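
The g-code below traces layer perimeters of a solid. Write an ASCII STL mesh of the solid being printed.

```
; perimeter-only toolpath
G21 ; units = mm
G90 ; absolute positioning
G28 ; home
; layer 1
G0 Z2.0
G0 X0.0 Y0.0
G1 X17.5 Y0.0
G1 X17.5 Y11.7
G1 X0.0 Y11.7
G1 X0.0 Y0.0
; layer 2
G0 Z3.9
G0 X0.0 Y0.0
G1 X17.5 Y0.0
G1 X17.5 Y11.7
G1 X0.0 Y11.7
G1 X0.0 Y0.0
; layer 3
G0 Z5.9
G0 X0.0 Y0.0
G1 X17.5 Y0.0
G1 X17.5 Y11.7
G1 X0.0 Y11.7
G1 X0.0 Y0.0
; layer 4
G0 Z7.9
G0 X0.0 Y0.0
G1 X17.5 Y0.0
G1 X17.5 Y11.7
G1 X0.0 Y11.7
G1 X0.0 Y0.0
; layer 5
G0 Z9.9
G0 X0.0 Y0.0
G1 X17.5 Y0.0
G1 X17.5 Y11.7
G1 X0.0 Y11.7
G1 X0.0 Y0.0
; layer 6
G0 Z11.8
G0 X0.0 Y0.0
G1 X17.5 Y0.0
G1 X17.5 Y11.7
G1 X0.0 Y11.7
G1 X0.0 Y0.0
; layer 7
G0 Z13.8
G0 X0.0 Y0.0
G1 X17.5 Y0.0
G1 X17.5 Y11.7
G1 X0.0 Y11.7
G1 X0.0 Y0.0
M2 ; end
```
solid part
  facet normal 0.0000 0.0000 -1.0000
    outer loop
      vertex 17.5 11.7 0.0
      vertex 17.5 0.0 0.0
      vertex 0.0 0.0 0.0
    endloop
  endfacet
  facet normal 0.0000 0.0000 -1.0000
    outer loop
      vertex 0.0 11.7 0.0
      vertex 17.5 11.7 0.0
      vertex 0.0 0.0 0.0
    endloop
  endfacet
  facet normal 0.0000 0.0000 1.0000
    outer loop
      vertex 0.0 0.0 13.8
      vertex 17.5 0.0 13.8
      vertex 17.5 11.7 13.8
    endloop
  endfacet
  facet normal 0.0000 0.0000 1.0000
    outer loop
      vertex 0.0 0.0 13.8
      vertex 17.5 11.7 13.8
      vertex 0.0 11.7 13.8
    endloop
  endfacet
  facet normal 0.0000 -1.0000 0.0000
    outer loop
      vertex 0.0 0.0 0.0
      vertex 17.5 0.0 0.0
      vertex 17.5 0.0 13.8
    endloop
  endfacet
  facet normal 0.0000 -1.0000 0.0000
    outer loop
      vertex 0.0 0.0 0.0
      vertex 17.5 0.0 13.8
      vertex 0.0 0.0 13.8
    endloop
  endfacet
  facet normal 0.0000 1.0000 0.0000
    outer loop
      vertex 17.5 11.7 13.8
      vertex 17.5 11.7 0.0
      vertex 0.0 11.7 0.0
    endloop
  endfacet
  facet normal 0.0000 1.0000 0.0000
    outer loop
      vertex 0.0 11.7 13.8
      vertex 17.5 11.7 13.8
      vertex 0.0 11.7 0.0
    endloop
  endfacet
  facet normal -1.0000 0.0000 0.0000
    outer loop
      vertex 0.0 11.7 13.8
      vertex 0.0 11.7 0.0
      vertex 0.0 0.0 0.0
    endloop
  endfacet
  facet normal -1.0000 0.0000 0.0000
    outer loop
      vertex 0.0 0.0 13.8
      vertex 0.0 11.7 13.8
      vertex 0.0 0.0 0.0
    endloop
  endfacet
  facet normal 1.0000 0.0000 0.0000
    outer loop
      vertex 17.5 0.0 0.0
      vertex 17.5 11.7 0.0
      vertex 17.5 11.7 13.8
    endloop
  endfacet
  facet normal 1.0000 0.0000 0.0000
    outer loop
      vertex 17.5 0.0 0.0
      vertex 17.5 11.7 13.8
      vertex 17.5 0.0 13.8
    endloop
  endfacet
endsolid part

The G0 Z moves step by Δz≈2.0 mm. Every layer's G1 loop is the same polygon, so the solid is a straight extrusion of it from z=0 to z≈13.8. Closing with flat bottom and top caps and triangulating gives 12 facets — a rectangular box, roughly 17.5 × 11.7 mm footprint and 13.8 mm tall.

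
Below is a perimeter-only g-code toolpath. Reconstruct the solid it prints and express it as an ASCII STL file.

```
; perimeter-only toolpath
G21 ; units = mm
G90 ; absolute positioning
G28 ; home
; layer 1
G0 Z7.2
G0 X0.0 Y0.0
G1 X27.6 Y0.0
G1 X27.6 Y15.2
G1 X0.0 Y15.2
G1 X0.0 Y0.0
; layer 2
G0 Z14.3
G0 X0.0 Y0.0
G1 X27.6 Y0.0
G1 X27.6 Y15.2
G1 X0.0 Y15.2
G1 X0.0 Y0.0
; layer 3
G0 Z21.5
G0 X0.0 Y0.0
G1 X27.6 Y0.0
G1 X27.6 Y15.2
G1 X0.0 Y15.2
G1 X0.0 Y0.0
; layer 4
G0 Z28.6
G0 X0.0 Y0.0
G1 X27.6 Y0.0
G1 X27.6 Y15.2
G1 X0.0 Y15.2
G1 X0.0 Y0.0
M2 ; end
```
solid part
  facet normal 0.0000 0.0000 -1.0000
    outer loop
      vertex 27.6 15.2 0.0
      vertex 27.6 0.0 0.0
      vertex 0.0 0.0 0.0
    endloop
  endfacet
  facet normal 0.0000 0.0000 -1.0000
    outer loop
      vertex 0.0 15.2 0.0
      vertex 27.6 15.2 0.0
      vertex 0.0 0.0 0.0
    endloop
  endfacet
  facet normal 0.0000 0.0000 1.0000
    outer loop
      vertex 0.0 0.0 28.6
      vertex 27.6 0.0 28.6
      vertex 27.6 15.2 28.6
    endloop
  endfacet
  facet normal 0.0000 0.0000 1.0000
    outer loop
      vertex 0.0 0.0 28.6
      vertex 27.6 15.2 28.6
      vertex 0.0 15.2 28.6
    endloop
  endfacet
  facet normal 0.0000 -1.0000 0.0000
    outer loop
      vertex 0.0 0.0 0.0
      vertex 27.6 0.0 0.0
      vertex 27.6 0.0 28.6
    endloop
  endfacet
  facet normal 0.0000 -1.0000 0.0000
    outer loop
      vertex 0.0 0.0 0.0
      vertex 27.6 0.0 28.6
      vertex 0.0 0.0 28.6
    endloop
  endfacet
  facet normal 0.0000 1.0000 0.0000
    outer loop
      vertex 27.6 15.2 28.6
      vertex 27.6 15.2 0.0
      vertex 0.0 15.2 0.0
    endloop
  endfacet
  facet normal 0.0000 1.0000 0.0000
    outer loop
      vertex 0.0 15.2 28.6
      vertex 27.6 15.2 28.6
      vertex 0.0 15.2 0.0
    endloop
  endfacet
  facet normal -1.0000 0.0000 0.0000
    outer loop
      vertex 0.0 15.2 28.6
      vertex 0.0 15.2 0.0
      vertex 0.0 0.0 0.0
    endloop
  endfacet
  facet normal -1.0000 0.0000 0.0000
    outer loop
      vertex 0.0 0.0 28.6
      vertex 0.0 15.2 28.6
      vertex 0.0 0.0 0.0
    endloop
  endfacet
  facet normal 1.0000 0.0000 0.0000
    outer loop
      vertex 27.6 0.0 0.0
      vertex 27.6 15.2 0.0
      vertex 27.6 15.2 28.6
    endloop
  endfacet
  facet normal 1.0000 0.0000 0.0000
    outer loop
      vertex 27.6 0.0 0.0
      vertex 27.6 15.2 28.6
      vertex 27.6 0.0 28.6
    endloop
  endfacet
endsolid part

The G0 Z moves step by Δz≈7.2 mm. Every layer's G1 loop is the same polygon, so the solid is a straight extrusion of it from z=0 to z≈28.6. Closing with flat bottom and top caps and triangulating gives 12 facets — a rectangular box, roughly 27.6 × 15.2 mm footprint and 28.6 mm tall.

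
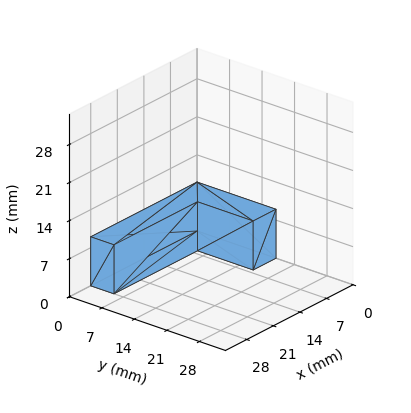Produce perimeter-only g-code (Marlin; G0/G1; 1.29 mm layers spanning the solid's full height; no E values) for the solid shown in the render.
Reading the render: the shape is an L-shaped prism: outer 28 × 17 mm, arm thicknesses ≈ 5 mm (horizontal) and 6 mm (vertical), extruded 9 mm in z (dimensions read to the nearest mm from the axis ticks). For the g-code, the solid's height is divided into equal slices at the stated Δz and each level perimeter traced with G1 moves after a G0 lift.

; perimeter-only toolpath
G21 ; units = mm
G90 ; absolute positioning
G28 ; home
; layer 1
G0 Z1.29
G0 X0.00 Y0.00
G1 X28.00 Y0.00
G1 X28.00 Y5.00
G1 X6.00 Y5.00
G1 X6.00 Y17.00
G1 X0.00 Y17.00
G1 X0.00 Y0.00
; layer 2
G0 Z2.57
G0 X0.00 Y0.00
G1 X28.00 Y0.00
G1 X28.00 Y5.00
G1 X6.00 Y5.00
G1 X6.00 Y17.00
G1 X0.00 Y17.00
G1 X0.00 Y0.00
; layer 3
G0 Z3.86
G0 X0.00 Y0.00
G1 X28.00 Y0.00
G1 X28.00 Y5.00
G1 X6.00 Y5.00
G1 X6.00 Y17.00
G1 X0.00 Y17.00
G1 X0.00 Y0.00
; layer 4
G0 Z5.14
G0 X0.00 Y0.00
G1 X28.00 Y0.00
G1 X28.00 Y5.00
G1 X6.00 Y5.00
G1 X6.00 Y17.00
G1 X0.00 Y17.00
G1 X0.00 Y0.00
; layer 5
G0 Z6.43
G0 X0.00 Y0.00
G1 X28.00 Y0.00
G1 X28.00 Y5.00
G1 X6.00 Y5.00
G1 X6.00 Y17.00
G1 X0.00 Y17.00
G1 X0.00 Y0.00
; layer 6
G0 Z7.71
G0 X0.00 Y0.00
G1 X28.00 Y0.00
G1 X28.00 Y5.00
G1 X6.00 Y5.00
G1 X6.00 Y17.00
G1 X0.00 Y17.00
G1 X0.00 Y0.00
; layer 7
G0 Z9.00
G0 X0.00 Y0.00
G1 X28.00 Y0.00
G1 X28.00 Y5.00
G1 X6.00 Y5.00
G1 X6.00 Y17.00
G1 X0.00 Y17.00
G1 X0.00 Y0.00
M2 ; end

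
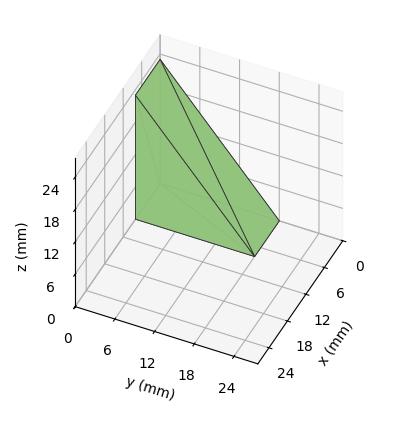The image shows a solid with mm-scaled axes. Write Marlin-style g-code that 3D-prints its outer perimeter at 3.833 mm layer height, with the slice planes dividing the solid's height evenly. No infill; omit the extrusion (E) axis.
Reading the render: the shape is a wedge (ramp): 8 × 18 mm base, rising to 23 mm along the y=0 edge and sloping linearly to z=0 at y=18 (dimensions read to the nearest mm from the axis ticks). For the g-code, the solid's height is divided into equal slices at the stated Δz and each level perimeter traced with G1 moves after a G0 lift.

; perimeter-only toolpath
G21 ; units = mm
G90 ; absolute positioning
G28 ; home
; layer 1
G0 Z3.833
G0 X0.000 Y0.000
G1 X8.000 Y0.000
G1 X8.000 Y15.000
G1 X0.000 Y15.000
G1 X0.000 Y0.000
; layer 2
G0 Z7.667
G0 X0.000 Y0.000
G1 X8.000 Y0.000
G1 X8.000 Y12.000
G1 X0.000 Y12.000
G1 X0.000 Y0.000
; layer 3
G0 Z11.500
G0 X0.000 Y0.000
G1 X8.000 Y0.000
G1 X8.000 Y9.000
G1 X0.000 Y9.000
G1 X0.000 Y0.000
; layer 4
G0 Z15.333
G0 X0.000 Y0.000
G1 X8.000 Y0.000
G1 X8.000 Y6.000
G1 X0.000 Y6.000
G1 X0.000 Y0.000
; layer 5
G0 Z19.167
G0 X0.000 Y0.000
G1 X8.000 Y0.000
G1 X8.000 Y3.000
G1 X0.000 Y3.000
G1 X0.000 Y0.000
M2 ; end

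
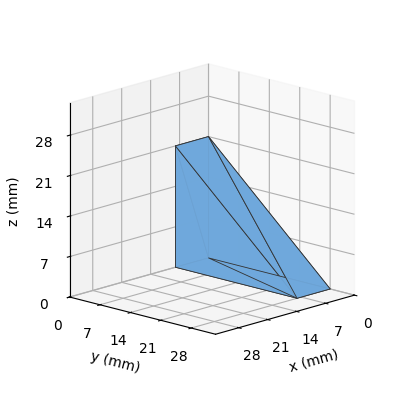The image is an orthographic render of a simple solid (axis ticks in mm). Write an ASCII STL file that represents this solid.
Reading the render: the shape is a wedge (ramp): 8 × 28 mm base, rising to 21 mm along the y=0 edge and sloping linearly to z=0 at y=28 (dimensions read to the nearest mm from the axis ticks). For the STL, each face is triangulated and given an outward normal.

solid part
  facet normal 0.0000 0.0000 -1.0000
    outer loop
      vertex 8.000 28.000 0.000
      vertex 8.000 0.000 0.000
      vertex 0.000 0.000 0.000
    endloop
  endfacet
  facet normal 0.0000 0.0000 -1.0000
    outer loop
      vertex 0.000 28.000 0.000
      vertex 8.000 28.000 0.000
      vertex 0.000 0.000 0.000
    endloop
  endfacet
  facet normal 0.0000 -1.0000 0.0000
    outer loop
      vertex 0.000 0.000 0.000
      vertex 8.000 0.000 0.000
      vertex 8.000 0.000 21.000
    endloop
  endfacet
  facet normal 0.0000 -1.0000 0.0000
    outer loop
      vertex 0.000 0.000 0.000
      vertex 8.000 0.000 21.000
      vertex 0.000 0.000 21.000
    endloop
  endfacet
  facet normal 0.0000 0.6000 0.8000
    outer loop
      vertex 0.000 0.000 21.000
      vertex 8.000 0.000 21.000
      vertex 8.000 28.000 0.000
    endloop
  endfacet
  facet normal 0.0000 0.6000 0.8000
    outer loop
      vertex 0.000 0.000 21.000
      vertex 8.000 28.000 0.000
      vertex 0.000 28.000 0.000
    endloop
  endfacet
  facet normal -1.0000 0.0000 0.0000
    outer loop
      vertex 0.000 0.000 21.000
      vertex 0.000 28.000 0.000
      vertex 0.000 0.000 0.000
    endloop
  endfacet
  facet normal 1.0000 0.0000 0.0000
    outer loop
      vertex 8.000 0.000 0.000
      vertex 8.000 28.000 0.000
      vertex 8.000 0.000 21.000
    endloop
  endfacet
endsolid part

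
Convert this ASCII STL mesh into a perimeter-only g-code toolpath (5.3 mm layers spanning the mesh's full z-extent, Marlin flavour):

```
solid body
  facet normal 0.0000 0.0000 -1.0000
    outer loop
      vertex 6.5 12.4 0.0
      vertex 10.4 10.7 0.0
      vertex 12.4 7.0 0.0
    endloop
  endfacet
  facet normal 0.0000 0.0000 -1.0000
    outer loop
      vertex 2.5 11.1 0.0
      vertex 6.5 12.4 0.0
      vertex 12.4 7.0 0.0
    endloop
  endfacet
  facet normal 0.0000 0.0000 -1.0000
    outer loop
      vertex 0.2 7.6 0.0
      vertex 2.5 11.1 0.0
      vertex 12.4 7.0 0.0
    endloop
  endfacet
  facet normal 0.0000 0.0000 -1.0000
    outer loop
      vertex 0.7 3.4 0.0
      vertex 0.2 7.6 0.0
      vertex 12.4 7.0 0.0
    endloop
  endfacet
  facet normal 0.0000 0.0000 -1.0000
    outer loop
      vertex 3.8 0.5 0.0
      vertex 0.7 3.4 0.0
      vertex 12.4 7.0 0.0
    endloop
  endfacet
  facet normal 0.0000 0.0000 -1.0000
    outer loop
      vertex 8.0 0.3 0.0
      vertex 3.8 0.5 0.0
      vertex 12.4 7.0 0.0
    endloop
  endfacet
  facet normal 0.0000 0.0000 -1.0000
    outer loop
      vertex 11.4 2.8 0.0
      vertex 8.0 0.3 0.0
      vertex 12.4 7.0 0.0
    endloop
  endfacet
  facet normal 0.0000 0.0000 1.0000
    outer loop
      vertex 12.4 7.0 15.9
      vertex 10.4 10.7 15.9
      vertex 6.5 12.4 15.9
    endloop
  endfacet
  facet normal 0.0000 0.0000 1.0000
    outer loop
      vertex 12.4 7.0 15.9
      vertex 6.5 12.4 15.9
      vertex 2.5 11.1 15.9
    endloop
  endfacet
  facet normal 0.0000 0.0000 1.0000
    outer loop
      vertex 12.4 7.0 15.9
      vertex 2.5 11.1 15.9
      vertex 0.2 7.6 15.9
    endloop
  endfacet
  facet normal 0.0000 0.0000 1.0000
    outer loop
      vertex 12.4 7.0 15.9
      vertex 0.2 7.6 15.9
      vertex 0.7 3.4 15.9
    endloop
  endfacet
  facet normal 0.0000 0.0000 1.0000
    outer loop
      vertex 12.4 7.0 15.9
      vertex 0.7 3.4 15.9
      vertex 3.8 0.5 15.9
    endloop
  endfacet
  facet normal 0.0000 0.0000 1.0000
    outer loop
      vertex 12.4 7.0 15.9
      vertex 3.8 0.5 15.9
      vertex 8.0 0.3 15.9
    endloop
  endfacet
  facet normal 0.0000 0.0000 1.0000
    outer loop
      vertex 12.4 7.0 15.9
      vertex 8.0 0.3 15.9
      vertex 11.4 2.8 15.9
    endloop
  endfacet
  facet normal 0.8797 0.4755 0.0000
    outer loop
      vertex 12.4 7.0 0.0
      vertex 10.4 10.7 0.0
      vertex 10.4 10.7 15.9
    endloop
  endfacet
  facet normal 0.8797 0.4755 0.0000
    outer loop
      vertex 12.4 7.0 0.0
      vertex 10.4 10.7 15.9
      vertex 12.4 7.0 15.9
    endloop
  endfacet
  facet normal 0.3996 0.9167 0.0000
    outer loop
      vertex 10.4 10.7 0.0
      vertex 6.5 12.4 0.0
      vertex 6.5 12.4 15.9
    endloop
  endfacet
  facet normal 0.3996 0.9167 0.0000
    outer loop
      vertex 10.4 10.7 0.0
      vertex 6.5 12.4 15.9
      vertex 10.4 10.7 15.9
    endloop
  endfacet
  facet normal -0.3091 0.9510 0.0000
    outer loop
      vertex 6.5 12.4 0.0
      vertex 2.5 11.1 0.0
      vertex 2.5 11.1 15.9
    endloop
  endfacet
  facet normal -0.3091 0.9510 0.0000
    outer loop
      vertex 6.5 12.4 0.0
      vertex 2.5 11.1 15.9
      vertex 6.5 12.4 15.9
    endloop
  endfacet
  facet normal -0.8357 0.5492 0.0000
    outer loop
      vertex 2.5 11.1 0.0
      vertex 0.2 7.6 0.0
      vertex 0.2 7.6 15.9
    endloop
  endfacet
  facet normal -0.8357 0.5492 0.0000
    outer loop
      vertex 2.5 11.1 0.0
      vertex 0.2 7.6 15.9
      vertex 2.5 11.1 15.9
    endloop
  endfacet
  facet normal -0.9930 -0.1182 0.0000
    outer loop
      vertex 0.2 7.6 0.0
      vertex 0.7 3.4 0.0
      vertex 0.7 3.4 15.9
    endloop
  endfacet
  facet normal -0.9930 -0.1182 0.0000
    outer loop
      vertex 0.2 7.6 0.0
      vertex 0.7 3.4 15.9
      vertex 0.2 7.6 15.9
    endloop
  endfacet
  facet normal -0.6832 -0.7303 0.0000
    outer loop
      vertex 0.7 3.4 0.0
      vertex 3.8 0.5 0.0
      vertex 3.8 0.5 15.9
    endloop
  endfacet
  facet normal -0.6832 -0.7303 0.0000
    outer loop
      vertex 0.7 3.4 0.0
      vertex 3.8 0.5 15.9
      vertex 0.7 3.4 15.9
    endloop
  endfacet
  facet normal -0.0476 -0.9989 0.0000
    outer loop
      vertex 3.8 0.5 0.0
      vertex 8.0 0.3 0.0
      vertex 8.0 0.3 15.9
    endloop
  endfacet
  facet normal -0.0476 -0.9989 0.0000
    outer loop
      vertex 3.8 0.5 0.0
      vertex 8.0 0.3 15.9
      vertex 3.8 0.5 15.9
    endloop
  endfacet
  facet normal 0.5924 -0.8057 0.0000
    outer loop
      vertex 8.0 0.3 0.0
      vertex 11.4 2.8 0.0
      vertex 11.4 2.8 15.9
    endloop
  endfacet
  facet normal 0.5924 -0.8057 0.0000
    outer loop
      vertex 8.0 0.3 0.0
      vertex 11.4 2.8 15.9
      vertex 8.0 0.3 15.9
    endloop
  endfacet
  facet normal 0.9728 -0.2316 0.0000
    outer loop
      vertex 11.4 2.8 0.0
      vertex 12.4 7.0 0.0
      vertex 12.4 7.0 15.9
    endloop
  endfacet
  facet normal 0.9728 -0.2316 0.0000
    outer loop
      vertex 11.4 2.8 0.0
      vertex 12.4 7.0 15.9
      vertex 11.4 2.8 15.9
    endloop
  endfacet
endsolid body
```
; perimeter-only toolpath
G21 ; units = mm
G90 ; absolute positioning
G28 ; home
; layer 1
G0 Z5.3
G0 X12.4 Y7.0
G1 X10.4 Y10.7
G1 X6.5 Y12.4
G1 X2.5 Y11.1
G1 X0.2 Y7.6
G1 X0.7 Y3.4
G1 X3.8 Y0.5
G1 X8.0 Y0.3
G1 X11.4 Y2.8
G1 X12.4 Y7.0
; layer 2
G0 Z10.6
G0 X12.4 Y7.0
G1 X10.4 Y10.7
G1 X6.5 Y12.4
G1 X2.5 Y11.1
G1 X0.2 Y7.6
G1 X0.7 Y3.4
G1 X3.8 Y0.5
G1 X8.0 Y0.3
G1 X11.4 Y2.8
G1 X12.4 Y7.0
; layer 3
G0 Z15.9
G0 X12.4 Y7.0
G1 X10.4 Y10.7
G1 X6.5 Y12.4
G1 X2.5 Y11.1
G1 X0.2 Y7.6
G1 X0.7 Y3.4
G1 X3.8 Y0.5
G1 X8.0 Y0.3
G1 X11.4 Y2.8
G1 X12.4 Y7.0
M2 ; end

The solid is a regular 9-sided prism (a cylinder approximated with 9 flat sides), circumscribed radius ≈ 6.2 mm, height ≈ 15.9 mm. Slicing at Δz = 5.3 mm — 3 equal slices spanning the solid's height, so layer i sits at z = i·h/3 — gives 3 non-empty perimeters. Each is a 9-segment closed polygon; G0 lifts to the layer z and rapids to the start vertex, then G1 traces the edges.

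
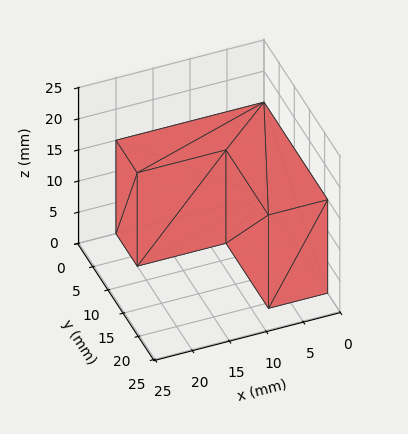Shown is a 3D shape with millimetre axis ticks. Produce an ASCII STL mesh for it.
Reading the render: the shape is an L-shaped prism: outer 20 × 21 mm, arm thicknesses ≈ 7 mm (horizontal) and 8 mm (vertical), extruded 15 mm in z (dimensions read to the nearest mm from the axis ticks). For the STL, each face is triangulated and given an outward normal.

solid part
  facet normal 0.0000 0.0000 -1.0000
    outer loop
      vertex 20.00 7.00 0.00
      vertex 20.00 0.00 0.00
      vertex 0.00 0.00 0.00
    endloop
  endfacet
  facet normal 0.0000 0.0000 -1.0000
    outer loop
      vertex 8.00 7.00 0.00
      vertex 20.00 7.00 0.00
      vertex 0.00 0.00 0.00
    endloop
  endfacet
  facet normal 0.0000 0.0000 -1.0000
    outer loop
      vertex 8.00 21.00 0.00
      vertex 8.00 7.00 0.00
      vertex 0.00 0.00 0.00
    endloop
  endfacet
  facet normal 0.0000 0.0000 -1.0000
    outer loop
      vertex 0.00 21.00 0.00
      vertex 8.00 21.00 0.00
      vertex 0.00 0.00 0.00
    endloop
  endfacet
  facet normal 0.0000 0.0000 1.0000
    outer loop
      vertex 0.00 0.00 15.00
      vertex 20.00 0.00 15.00
      vertex 20.00 7.00 15.00
    endloop
  endfacet
  facet normal 0.0000 0.0000 1.0000
    outer loop
      vertex 0.00 0.00 15.00
      vertex 20.00 7.00 15.00
      vertex 8.00 7.00 15.00
    endloop
  endfacet
  facet normal 0.0000 0.0000 1.0000
    outer loop
      vertex 0.00 0.00 15.00
      vertex 8.00 7.00 15.00
      vertex 8.00 21.00 15.00
    endloop
  endfacet
  facet normal 0.0000 0.0000 1.0000
    outer loop
      vertex 0.00 0.00 15.00
      vertex 8.00 21.00 15.00
      vertex 0.00 21.00 15.00
    endloop
  endfacet
  facet normal 0.0000 -1.0000 0.0000
    outer loop
      vertex 0.00 0.00 0.00
      vertex 20.00 0.00 0.00
      vertex 20.00 0.00 15.00
    endloop
  endfacet
  facet normal 0.0000 -1.0000 0.0000
    outer loop
      vertex 0.00 0.00 0.00
      vertex 20.00 0.00 15.00
      vertex 0.00 0.00 15.00
    endloop
  endfacet
  facet normal 1.0000 0.0000 0.0000
    outer loop
      vertex 20.00 0.00 0.00
      vertex 20.00 7.00 0.00
      vertex 20.00 7.00 15.00
    endloop
  endfacet
  facet normal 1.0000 0.0000 0.0000
    outer loop
      vertex 20.00 0.00 0.00
      vertex 20.00 7.00 15.00
      vertex 20.00 0.00 15.00
    endloop
  endfacet
  facet normal 0.0000 1.0000 0.0000
    outer loop
      vertex 20.00 7.00 0.00
      vertex 8.00 7.00 0.00
      vertex 8.00 7.00 15.00
    endloop
  endfacet
  facet normal 0.0000 1.0000 0.0000
    outer loop
      vertex 20.00 7.00 0.00
      vertex 8.00 7.00 15.00
      vertex 20.00 7.00 15.00
    endloop
  endfacet
  facet normal 1.0000 0.0000 0.0000
    outer loop
      vertex 8.00 7.00 0.00
      vertex 8.00 21.00 0.00
      vertex 8.00 21.00 15.00
    endloop
  endfacet
  facet normal 1.0000 0.0000 0.0000
    outer loop
      vertex 8.00 7.00 0.00
      vertex 8.00 21.00 15.00
      vertex 8.00 7.00 15.00
    endloop
  endfacet
  facet normal 0.0000 1.0000 0.0000
    outer loop
      vertex 8.00 21.00 0.00
      vertex 0.00 21.00 0.00
      vertex 0.00 21.00 15.00
    endloop
  endfacet
  facet normal 0.0000 1.0000 0.0000
    outer loop
      vertex 8.00 21.00 0.00
      vertex 0.00 21.00 15.00
      vertex 8.00 21.00 15.00
    endloop
  endfacet
  facet normal -1.0000 0.0000 0.0000
    outer loop
      vertex 0.00 21.00 0.00
      vertex 0.00 0.00 0.00
      vertex 0.00 0.00 15.00
    endloop
  endfacet
  facet normal -1.0000 0.0000 0.0000
    outer loop
      vertex 0.00 21.00 0.00
      vertex 0.00 0.00 15.00
      vertex 0.00 21.00 15.00
    endloop
  endfacet
endsolid part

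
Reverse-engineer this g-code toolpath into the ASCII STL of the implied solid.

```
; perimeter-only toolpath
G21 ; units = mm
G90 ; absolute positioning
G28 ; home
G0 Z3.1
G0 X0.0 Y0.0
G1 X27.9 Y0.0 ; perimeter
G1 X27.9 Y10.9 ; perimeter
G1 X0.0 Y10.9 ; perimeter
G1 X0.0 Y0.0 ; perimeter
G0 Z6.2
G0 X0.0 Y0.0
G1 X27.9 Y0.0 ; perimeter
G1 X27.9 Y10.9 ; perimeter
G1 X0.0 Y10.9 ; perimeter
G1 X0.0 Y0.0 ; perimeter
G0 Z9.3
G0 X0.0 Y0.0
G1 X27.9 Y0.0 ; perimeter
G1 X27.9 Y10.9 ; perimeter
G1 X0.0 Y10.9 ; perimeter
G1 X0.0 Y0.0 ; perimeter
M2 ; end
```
solid part
  facet normal 0.0000 0.0000 -1.0000
    outer loop
      vertex 27.9 10.9 0.0
      vertex 27.9 0.0 0.0
      vertex 0.0 0.0 0.0
    endloop
  endfacet
  facet normal 0.0000 0.0000 -1.0000
    outer loop
      vertex 0.0 10.9 0.0
      vertex 27.9 10.9 0.0
      vertex 0.0 0.0 0.0
    endloop
  endfacet
  facet normal 0.0000 0.0000 1.0000
    outer loop
      vertex 0.0 0.0 9.3
      vertex 27.9 0.0 9.3
      vertex 27.9 10.9 9.3
    endloop
  endfacet
  facet normal 0.0000 0.0000 1.0000
    outer loop
      vertex 0.0 0.0 9.3
      vertex 27.9 10.9 9.3
      vertex 0.0 10.9 9.3
    endloop
  endfacet
  facet normal 0.0000 -1.0000 0.0000
    outer loop
      vertex 0.0 0.0 0.0
      vertex 27.9 0.0 0.0
      vertex 27.9 0.0 9.3
    endloop
  endfacet
  facet normal 0.0000 -1.0000 0.0000
    outer loop
      vertex 0.0 0.0 0.0
      vertex 27.9 0.0 9.3
      vertex 0.0 0.0 9.3
    endloop
  endfacet
  facet normal 0.0000 1.0000 0.0000
    outer loop
      vertex 27.9 10.9 9.3
      vertex 27.9 10.9 0.0
      vertex 0.0 10.9 0.0
    endloop
  endfacet
  facet normal 0.0000 1.0000 0.0000
    outer loop
      vertex 0.0 10.9 9.3
      vertex 27.9 10.9 9.3
      vertex 0.0 10.9 0.0
    endloop
  endfacet
  facet normal -1.0000 0.0000 0.0000
    outer loop
      vertex 0.0 10.9 9.3
      vertex 0.0 10.9 0.0
      vertex 0.0 0.0 0.0
    endloop
  endfacet
  facet normal -1.0000 0.0000 0.0000
    outer loop
      vertex 0.0 0.0 9.3
      vertex 0.0 10.9 9.3
      vertex 0.0 0.0 0.0
    endloop
  endfacet
  facet normal 1.0000 0.0000 0.0000
    outer loop
      vertex 27.9 0.0 0.0
      vertex 27.9 10.9 0.0
      vertex 27.9 10.9 9.3
    endloop
  endfacet
  facet normal 1.0000 0.0000 0.0000
    outer loop
      vertex 27.9 0.0 0.0
      vertex 27.9 10.9 9.3
      vertex 27.9 0.0 9.3
    endloop
  endfacet
endsolid part

The G0 Z moves step by Δz≈3.1 mm. Every layer's G1 loop is the same polygon, so the solid is a straight extrusion of it from z=0 to z≈9.3. Closing with flat bottom and top caps and triangulating gives 12 facets — a rectangular box, roughly 27.9 × 10.9 mm footprint and 9.3 mm tall.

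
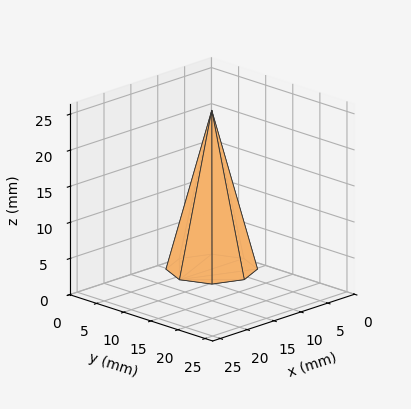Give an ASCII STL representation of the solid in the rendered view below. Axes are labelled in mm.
Reading the render: the shape is a regular 8-sided pyramid, base circumscribed radius ≈ 6 mm, apex at z ≈ 22 mm (dimensions read to the nearest mm from the axis ticks). For the STL, each face is triangulated and given an outward normal.

solid part
  facet normal 0.0000 0.0000 -1.0000
    outer loop
      vertex 6.00 12.00 0.00
      vertex 10.24 10.24 0.00
      vertex 12.00 6.00 0.00
    endloop
  endfacet
  facet normal 0.0000 0.0000 -1.0000
    outer loop
      vertex 1.76 10.24 0.00
      vertex 6.00 12.00 0.00
      vertex 12.00 6.00 0.00
    endloop
  endfacet
  facet normal 0.0000 0.0000 -1.0000
    outer loop
      vertex 0.00 6.00 0.00
      vertex 1.76 10.24 0.00
      vertex 12.00 6.00 0.00
    endloop
  endfacet
  facet normal 0.0000 0.0000 -1.0000
    outer loop
      vertex 1.76 1.76 0.00
      vertex 0.00 6.00 0.00
      vertex 12.00 6.00 0.00
    endloop
  endfacet
  facet normal 0.0000 0.0000 -1.0000
    outer loop
      vertex 6.00 0.00 0.00
      vertex 1.76 1.76 0.00
      vertex 12.00 6.00 0.00
    endloop
  endfacet
  facet normal 0.0000 0.0000 -1.0000
    outer loop
      vertex 10.24 1.76 0.00
      vertex 6.00 0.00 0.00
      vertex 12.00 6.00 0.00
    endloop
  endfacet
  facet normal 0.8956 0.3718 0.2443
    outer loop
      vertex 12.00 6.00 0.00
      vertex 10.24 10.24 0.00
      vertex 6.00 6.00 22.00
    endloop
  endfacet
  facet normal 0.3718 0.8956 0.2443
    outer loop
      vertex 10.24 10.24 0.00
      vertex 6.00 12.00 0.00
      vertex 6.00 6.00 22.00
    endloop
  endfacet
  facet normal -0.3718 0.8956 0.2443
    outer loop
      vertex 6.00 12.00 0.00
      vertex 1.76 10.24 0.00
      vertex 6.00 6.00 22.00
    endloop
  endfacet
  facet normal -0.8956 0.3718 0.2443
    outer loop
      vertex 1.76 10.24 0.00
      vertex 0.00 6.00 0.00
      vertex 6.00 6.00 22.00
    endloop
  endfacet
  facet normal -0.8956 -0.3718 0.2443
    outer loop
      vertex 0.00 6.00 0.00
      vertex 1.76 1.76 0.00
      vertex 6.00 6.00 22.00
    endloop
  endfacet
  facet normal -0.3718 -0.8956 0.2443
    outer loop
      vertex 1.76 1.76 0.00
      vertex 6.00 0.00 0.00
      vertex 6.00 6.00 22.00
    endloop
  endfacet
  facet normal 0.3718 -0.8956 0.2443
    outer loop
      vertex 6.00 0.00 0.00
      vertex 10.24 1.76 0.00
      vertex 6.00 6.00 22.00
    endloop
  endfacet
  facet normal 0.8956 -0.3718 0.2443
    outer loop
      vertex 10.24 1.76 0.00
      vertex 12.00 6.00 0.00
      vertex 6.00 6.00 22.00
    endloop
  endfacet
endsolid part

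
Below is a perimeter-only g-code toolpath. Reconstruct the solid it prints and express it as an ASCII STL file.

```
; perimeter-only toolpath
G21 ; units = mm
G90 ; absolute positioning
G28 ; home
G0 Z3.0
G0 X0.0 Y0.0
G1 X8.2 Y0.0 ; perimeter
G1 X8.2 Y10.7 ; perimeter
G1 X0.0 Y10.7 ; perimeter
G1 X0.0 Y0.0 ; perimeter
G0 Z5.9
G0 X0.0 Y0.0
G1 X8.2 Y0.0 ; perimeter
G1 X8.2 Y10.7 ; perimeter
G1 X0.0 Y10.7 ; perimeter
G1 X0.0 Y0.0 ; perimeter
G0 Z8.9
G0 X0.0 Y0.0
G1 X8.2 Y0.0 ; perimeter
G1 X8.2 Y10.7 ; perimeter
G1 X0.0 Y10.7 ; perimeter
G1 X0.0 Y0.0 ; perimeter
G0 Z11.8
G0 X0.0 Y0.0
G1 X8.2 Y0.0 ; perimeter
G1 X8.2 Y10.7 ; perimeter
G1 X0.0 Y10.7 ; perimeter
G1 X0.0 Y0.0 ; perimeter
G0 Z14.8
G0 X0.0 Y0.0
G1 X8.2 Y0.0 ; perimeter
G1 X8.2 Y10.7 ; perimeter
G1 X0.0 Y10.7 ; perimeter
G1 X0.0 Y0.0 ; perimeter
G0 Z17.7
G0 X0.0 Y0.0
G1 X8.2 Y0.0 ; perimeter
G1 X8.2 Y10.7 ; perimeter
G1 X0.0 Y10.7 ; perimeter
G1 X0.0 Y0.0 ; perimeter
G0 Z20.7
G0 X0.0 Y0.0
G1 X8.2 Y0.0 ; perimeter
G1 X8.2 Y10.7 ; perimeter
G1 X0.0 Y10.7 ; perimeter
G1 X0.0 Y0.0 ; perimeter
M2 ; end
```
solid part
  facet normal 0.0000 0.0000 -1.0000
    outer loop
      vertex 8.2 10.7 0.0
      vertex 8.2 0.0 0.0
      vertex 0.0 0.0 0.0
    endloop
  endfacet
  facet normal 0.0000 0.0000 -1.0000
    outer loop
      vertex 0.0 10.7 0.0
      vertex 8.2 10.7 0.0
      vertex 0.0 0.0 0.0
    endloop
  endfacet
  facet normal 0.0000 0.0000 1.0000
    outer loop
      vertex 0.0 0.0 20.7
      vertex 8.2 0.0 20.7
      vertex 8.2 10.7 20.7
    endloop
  endfacet
  facet normal 0.0000 0.0000 1.0000
    outer loop
      vertex 0.0 0.0 20.7
      vertex 8.2 10.7 20.7
      vertex 0.0 10.7 20.7
    endloop
  endfacet
  facet normal 0.0000 -1.0000 0.0000
    outer loop
      vertex 0.0 0.0 0.0
      vertex 8.2 0.0 0.0
      vertex 8.2 0.0 20.7
    endloop
  endfacet
  facet normal 0.0000 -1.0000 0.0000
    outer loop
      vertex 0.0 0.0 0.0
      vertex 8.2 0.0 20.7
      vertex 0.0 0.0 20.7
    endloop
  endfacet
  facet normal 0.0000 1.0000 0.0000
    outer loop
      vertex 8.2 10.7 20.7
      vertex 8.2 10.7 0.0
      vertex 0.0 10.7 0.0
    endloop
  endfacet
  facet normal 0.0000 1.0000 0.0000
    outer loop
      vertex 0.0 10.7 20.7
      vertex 8.2 10.7 20.7
      vertex 0.0 10.7 0.0
    endloop
  endfacet
  facet normal -1.0000 0.0000 0.0000
    outer loop
      vertex 0.0 10.7 20.7
      vertex 0.0 10.7 0.0
      vertex 0.0 0.0 0.0
    endloop
  endfacet
  facet normal -1.0000 0.0000 0.0000
    outer loop
      vertex 0.0 0.0 20.7
      vertex 0.0 10.7 20.7
      vertex 0.0 0.0 0.0
    endloop
  endfacet
  facet normal 1.0000 0.0000 0.0000
    outer loop
      vertex 8.2 0.0 0.0
      vertex 8.2 10.7 0.0
      vertex 8.2 10.7 20.7
    endloop
  endfacet
  facet normal 1.0000 0.0000 0.0000
    outer loop
      vertex 8.2 0.0 0.0
      vertex 8.2 10.7 20.7
      vertex 8.2 0.0 20.7
    endloop
  endfacet
endsolid part

The G0 Z moves step by Δz≈3.0 mm. Every layer's G1 loop is the same polygon, so the solid is a straight extrusion of it from z=0 to z≈20.7. Closing with flat bottom and top caps and triangulating gives 12 facets — a rectangular box, roughly 8.2 × 10.7 mm footprint and 20.7 mm tall.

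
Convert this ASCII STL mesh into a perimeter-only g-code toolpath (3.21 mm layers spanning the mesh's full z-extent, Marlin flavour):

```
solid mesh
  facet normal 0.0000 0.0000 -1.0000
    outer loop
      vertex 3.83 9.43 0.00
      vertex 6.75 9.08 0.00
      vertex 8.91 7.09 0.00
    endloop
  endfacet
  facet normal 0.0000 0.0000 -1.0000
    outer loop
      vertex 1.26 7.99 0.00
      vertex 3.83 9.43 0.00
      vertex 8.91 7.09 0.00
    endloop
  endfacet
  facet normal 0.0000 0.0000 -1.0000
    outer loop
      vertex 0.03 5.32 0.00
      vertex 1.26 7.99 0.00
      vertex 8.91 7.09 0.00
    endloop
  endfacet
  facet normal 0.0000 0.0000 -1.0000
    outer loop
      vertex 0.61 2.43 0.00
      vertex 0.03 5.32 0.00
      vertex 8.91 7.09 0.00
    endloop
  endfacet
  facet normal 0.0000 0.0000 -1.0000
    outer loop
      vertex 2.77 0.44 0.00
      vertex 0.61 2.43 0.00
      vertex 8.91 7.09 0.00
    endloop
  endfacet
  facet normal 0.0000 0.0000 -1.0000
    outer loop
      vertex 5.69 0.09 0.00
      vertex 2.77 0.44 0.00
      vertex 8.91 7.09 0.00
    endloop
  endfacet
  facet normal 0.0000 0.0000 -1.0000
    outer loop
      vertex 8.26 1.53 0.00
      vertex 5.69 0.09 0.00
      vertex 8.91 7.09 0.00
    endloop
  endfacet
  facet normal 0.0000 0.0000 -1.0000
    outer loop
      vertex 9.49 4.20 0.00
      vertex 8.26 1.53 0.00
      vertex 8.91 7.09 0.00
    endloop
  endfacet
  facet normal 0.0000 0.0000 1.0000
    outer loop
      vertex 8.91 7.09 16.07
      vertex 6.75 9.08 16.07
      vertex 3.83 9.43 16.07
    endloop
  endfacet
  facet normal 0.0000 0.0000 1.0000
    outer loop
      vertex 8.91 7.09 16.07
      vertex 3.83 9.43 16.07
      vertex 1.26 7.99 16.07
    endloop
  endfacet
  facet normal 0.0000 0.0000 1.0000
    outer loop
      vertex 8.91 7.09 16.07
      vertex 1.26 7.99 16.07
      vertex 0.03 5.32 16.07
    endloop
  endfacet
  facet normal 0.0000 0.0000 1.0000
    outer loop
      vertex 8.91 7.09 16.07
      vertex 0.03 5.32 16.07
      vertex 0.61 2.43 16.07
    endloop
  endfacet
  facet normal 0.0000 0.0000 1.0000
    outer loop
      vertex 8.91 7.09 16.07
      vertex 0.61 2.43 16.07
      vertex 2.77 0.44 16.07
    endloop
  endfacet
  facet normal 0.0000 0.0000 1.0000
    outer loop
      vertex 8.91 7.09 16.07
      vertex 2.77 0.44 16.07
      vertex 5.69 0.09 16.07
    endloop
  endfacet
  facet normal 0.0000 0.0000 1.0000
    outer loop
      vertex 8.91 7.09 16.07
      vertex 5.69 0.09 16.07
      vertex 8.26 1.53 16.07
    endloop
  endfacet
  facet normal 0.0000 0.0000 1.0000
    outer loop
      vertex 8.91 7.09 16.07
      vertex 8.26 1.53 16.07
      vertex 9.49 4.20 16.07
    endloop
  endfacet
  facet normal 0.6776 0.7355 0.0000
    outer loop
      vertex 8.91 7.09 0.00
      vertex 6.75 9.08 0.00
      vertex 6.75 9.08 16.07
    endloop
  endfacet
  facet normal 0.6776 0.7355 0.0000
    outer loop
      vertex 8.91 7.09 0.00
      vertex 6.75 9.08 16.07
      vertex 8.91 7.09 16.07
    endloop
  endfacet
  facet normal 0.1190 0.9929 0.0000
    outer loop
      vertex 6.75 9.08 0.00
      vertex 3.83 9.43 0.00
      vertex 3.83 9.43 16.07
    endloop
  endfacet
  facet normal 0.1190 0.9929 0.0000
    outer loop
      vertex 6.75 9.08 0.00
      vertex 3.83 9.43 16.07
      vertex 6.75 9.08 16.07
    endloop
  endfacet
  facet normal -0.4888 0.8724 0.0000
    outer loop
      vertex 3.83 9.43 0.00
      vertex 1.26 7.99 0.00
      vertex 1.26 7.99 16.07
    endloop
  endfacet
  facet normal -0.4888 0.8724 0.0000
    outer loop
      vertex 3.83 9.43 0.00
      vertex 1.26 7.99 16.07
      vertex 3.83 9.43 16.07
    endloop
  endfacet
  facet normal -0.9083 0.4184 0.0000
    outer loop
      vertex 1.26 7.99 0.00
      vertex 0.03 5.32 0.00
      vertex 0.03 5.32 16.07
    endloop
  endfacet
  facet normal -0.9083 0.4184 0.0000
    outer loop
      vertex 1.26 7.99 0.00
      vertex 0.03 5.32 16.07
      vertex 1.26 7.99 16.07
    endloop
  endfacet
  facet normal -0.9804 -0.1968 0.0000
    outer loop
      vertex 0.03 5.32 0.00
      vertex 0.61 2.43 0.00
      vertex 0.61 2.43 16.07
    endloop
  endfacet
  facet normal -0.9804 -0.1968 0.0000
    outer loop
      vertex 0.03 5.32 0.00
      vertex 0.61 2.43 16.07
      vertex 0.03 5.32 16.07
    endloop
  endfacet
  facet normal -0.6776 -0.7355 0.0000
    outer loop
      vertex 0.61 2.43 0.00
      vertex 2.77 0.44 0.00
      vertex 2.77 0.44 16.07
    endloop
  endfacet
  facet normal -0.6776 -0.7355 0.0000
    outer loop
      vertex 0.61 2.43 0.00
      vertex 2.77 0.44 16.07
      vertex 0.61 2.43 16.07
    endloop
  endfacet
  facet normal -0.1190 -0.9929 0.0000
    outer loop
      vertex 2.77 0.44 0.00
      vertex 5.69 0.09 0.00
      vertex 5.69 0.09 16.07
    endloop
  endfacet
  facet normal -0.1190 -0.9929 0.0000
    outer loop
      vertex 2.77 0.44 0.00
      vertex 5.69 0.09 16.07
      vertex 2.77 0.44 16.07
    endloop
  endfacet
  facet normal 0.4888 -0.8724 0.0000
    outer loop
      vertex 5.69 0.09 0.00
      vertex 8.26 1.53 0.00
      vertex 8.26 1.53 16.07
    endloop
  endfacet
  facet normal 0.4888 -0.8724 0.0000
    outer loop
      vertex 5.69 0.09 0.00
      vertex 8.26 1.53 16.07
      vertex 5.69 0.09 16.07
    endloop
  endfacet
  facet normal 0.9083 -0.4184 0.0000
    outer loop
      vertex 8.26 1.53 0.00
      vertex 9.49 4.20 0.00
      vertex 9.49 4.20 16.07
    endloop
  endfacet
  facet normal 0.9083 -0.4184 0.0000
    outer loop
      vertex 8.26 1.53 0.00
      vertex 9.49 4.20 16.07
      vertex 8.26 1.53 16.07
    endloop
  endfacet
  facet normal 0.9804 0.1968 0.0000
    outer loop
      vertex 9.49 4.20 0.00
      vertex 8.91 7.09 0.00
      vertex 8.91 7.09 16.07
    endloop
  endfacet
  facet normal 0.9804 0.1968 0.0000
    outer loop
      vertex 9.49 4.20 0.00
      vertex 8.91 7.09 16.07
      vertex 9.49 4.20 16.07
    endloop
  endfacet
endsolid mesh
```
; perimeter-only toolpath
G21 ; units = mm
G90 ; absolute positioning
G28 ; home
; layer 1
G0 Z3.21
G0 X8.91 Y7.09
G1 X6.75 Y9.08
G1 X3.83 Y9.43
G1 X1.26 Y7.99
G1 X0.03 Y5.32
G1 X0.61 Y2.43
G1 X2.77 Y0.44
G1 X5.69 Y0.09
G1 X8.26 Y1.53
G1 X9.49 Y4.20
G1 X8.91 Y7.09
; layer 2
G0 Z6.43
G0 X8.91 Y7.09
G1 X6.75 Y9.08
G1 X3.83 Y9.43
G1 X1.26 Y7.99
G1 X0.03 Y5.32
G1 X0.61 Y2.43
G1 X2.77 Y0.44
G1 X5.69 Y0.09
G1 X8.26 Y1.53
G1 X9.49 Y4.20
G1 X8.91 Y7.09
; layer 3
G0 Z9.64
G0 X8.91 Y7.09
G1 X6.75 Y9.08
G1 X3.83 Y9.43
G1 X1.26 Y7.99
G1 X0.03 Y5.32
G1 X0.61 Y2.43
G1 X2.77 Y0.44
G1 X5.69 Y0.09
G1 X8.26 Y1.53
G1 X9.49 Y4.20
G1 X8.91 Y7.09
; layer 4
G0 Z12.86
G0 X8.91 Y7.09
G1 X6.75 Y9.08
G1 X3.83 Y9.43
G1 X1.26 Y7.99
G1 X0.03 Y5.32
G1 X0.61 Y2.43
G1 X2.77 Y0.44
G1 X5.69 Y0.09
G1 X8.26 Y1.53
G1 X9.49 Y4.20
G1 X8.91 Y7.09
; layer 5
G0 Z16.07
G0 X8.91 Y7.09
G1 X6.75 Y9.08
G1 X3.83 Y9.43
G1 X1.26 Y7.99
G1 X0.03 Y5.32
G1 X0.61 Y2.43
G1 X2.77 Y0.44
G1 X5.69 Y0.09
G1 X8.26 Y1.53
G1 X9.49 Y4.20
G1 X8.91 Y7.09
M2 ; end

The solid is a regular 10-sided prism (a cylinder approximated with 10 flat sides), circumscribed radius ≈ 4.76 mm, height ≈ 16.1 mm. Slicing at Δz = 3.21 mm — 5 equal slices spanning the solid's height, so layer i sits at z = i·h/5 — gives 5 non-empty perimeters. Each is a 10-segment closed polygon; G0 lifts to the layer z and rapids to the start vertex, then G1 traces the edges.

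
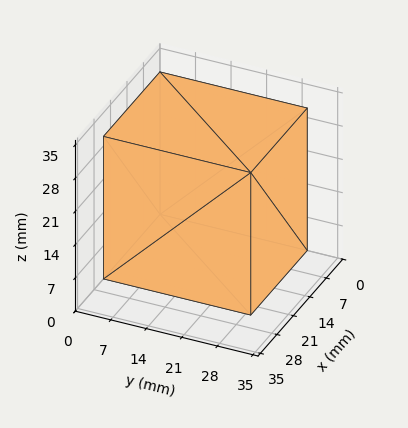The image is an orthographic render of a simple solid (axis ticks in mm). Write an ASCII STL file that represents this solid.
Reading the render: the shape is a rectangular box, roughly 24 × 29 mm footprint and 30 mm tall (dimensions read to the nearest mm from the axis ticks). For the STL, each face is triangulated and given an outward normal.

solid part
  facet normal 0.0000 0.0000 -1.0000
    outer loop
      vertex 24.000 29.000 0.000
      vertex 24.000 0.000 0.000
      vertex 0.000 0.000 0.000
    endloop
  endfacet
  facet normal 0.0000 0.0000 -1.0000
    outer loop
      vertex 0.000 29.000 0.000
      vertex 24.000 29.000 0.000
      vertex 0.000 0.000 0.000
    endloop
  endfacet
  facet normal 0.0000 0.0000 1.0000
    outer loop
      vertex 0.000 0.000 30.000
      vertex 24.000 0.000 30.000
      vertex 24.000 29.000 30.000
    endloop
  endfacet
  facet normal 0.0000 0.0000 1.0000
    outer loop
      vertex 0.000 0.000 30.000
      vertex 24.000 29.000 30.000
      vertex 0.000 29.000 30.000
    endloop
  endfacet
  facet normal 0.0000 -1.0000 0.0000
    outer loop
      vertex 0.000 0.000 0.000
      vertex 24.000 0.000 0.000
      vertex 24.000 0.000 30.000
    endloop
  endfacet
  facet normal 0.0000 -1.0000 0.0000
    outer loop
      vertex 0.000 0.000 0.000
      vertex 24.000 0.000 30.000
      vertex 0.000 0.000 30.000
    endloop
  endfacet
  facet normal 0.0000 1.0000 0.0000
    outer loop
      vertex 24.000 29.000 30.000
      vertex 24.000 29.000 0.000
      vertex 0.000 29.000 0.000
    endloop
  endfacet
  facet normal 0.0000 1.0000 0.0000
    outer loop
      vertex 0.000 29.000 30.000
      vertex 24.000 29.000 30.000
      vertex 0.000 29.000 0.000
    endloop
  endfacet
  facet normal -1.0000 0.0000 0.0000
    outer loop
      vertex 0.000 29.000 30.000
      vertex 0.000 29.000 0.000
      vertex 0.000 0.000 0.000
    endloop
  endfacet
  facet normal -1.0000 0.0000 0.0000
    outer loop
      vertex 0.000 0.000 30.000
      vertex 0.000 29.000 30.000
      vertex 0.000 0.000 0.000
    endloop
  endfacet
  facet normal 1.0000 0.0000 0.0000
    outer loop
      vertex 24.000 0.000 0.000
      vertex 24.000 29.000 0.000
      vertex 24.000 29.000 30.000
    endloop
  endfacet
  facet normal 1.0000 0.0000 0.0000
    outer loop
      vertex 24.000 0.000 0.000
      vertex 24.000 29.000 30.000
      vertex 24.000 0.000 30.000
    endloop
  endfacet
endsolid part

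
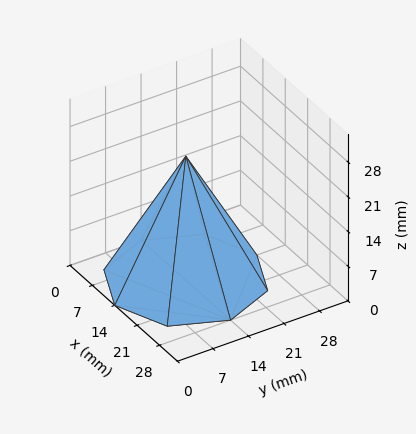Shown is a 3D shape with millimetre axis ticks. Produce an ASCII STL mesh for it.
Reading the render: the shape is a regular 8-sided pyramid, base circumscribed radius ≈ 14 mm, apex at z ≈ 25 mm (dimensions read to the nearest mm from the axis ticks). For the STL, each face is triangulated and given an outward normal.

solid part
  facet normal 0.0000 0.0000 -1.0000
    outer loop
      vertex 14.0 28.0 0.0
      vertex 23.9 23.9 0.0
      vertex 28.0 14.0 0.0
    endloop
  endfacet
  facet normal 0.0000 0.0000 -1.0000
    outer loop
      vertex 4.1 23.9 0.0
      vertex 14.0 28.0 0.0
      vertex 28.0 14.0 0.0
    endloop
  endfacet
  facet normal 0.0000 0.0000 -1.0000
    outer loop
      vertex 0.0 14.0 0.0
      vertex 4.1 23.9 0.0
      vertex 28.0 14.0 0.0
    endloop
  endfacet
  facet normal 0.0000 0.0000 -1.0000
    outer loop
      vertex 4.1 4.1 0.0
      vertex 0.0 14.0 0.0
      vertex 28.0 14.0 0.0
    endloop
  endfacet
  facet normal 0.0000 0.0000 -1.0000
    outer loop
      vertex 14.0 0.0 0.0
      vertex 4.1 4.1 0.0
      vertex 28.0 14.0 0.0
    endloop
  endfacet
  facet normal 0.0000 0.0000 -1.0000
    outer loop
      vertex 23.9 4.1 0.0
      vertex 14.0 0.0 0.0
      vertex 28.0 14.0 0.0
    endloop
  endfacet
  facet normal 0.8206 0.3398 0.4595
    outer loop
      vertex 28.0 14.0 0.0
      vertex 23.9 23.9 0.0
      vertex 14.0 14.0 25.0
    endloop
  endfacet
  facet normal 0.3398 0.8206 0.4595
    outer loop
      vertex 23.9 23.9 0.0
      vertex 14.0 28.0 0.0
      vertex 14.0 14.0 25.0
    endloop
  endfacet
  facet normal -0.3398 0.8206 0.4595
    outer loop
      vertex 14.0 28.0 0.0
      vertex 4.1 23.9 0.0
      vertex 14.0 14.0 25.0
    endloop
  endfacet
  facet normal -0.8206 0.3398 0.4595
    outer loop
      vertex 4.1 23.9 0.0
      vertex 0.0 14.0 0.0
      vertex 14.0 14.0 25.0
    endloop
  endfacet
  facet normal -0.8206 -0.3398 0.4595
    outer loop
      vertex 0.0 14.0 0.0
      vertex 4.1 4.1 0.0
      vertex 14.0 14.0 25.0
    endloop
  endfacet
  facet normal -0.3398 -0.8206 0.4595
    outer loop
      vertex 4.1 4.1 0.0
      vertex 14.0 0.0 0.0
      vertex 14.0 14.0 25.0
    endloop
  endfacet
  facet normal 0.3398 -0.8206 0.4595
    outer loop
      vertex 14.0 0.0 0.0
      vertex 23.9 4.1 0.0
      vertex 14.0 14.0 25.0
    endloop
  endfacet
  facet normal 0.8206 -0.3398 0.4595
    outer loop
      vertex 23.9 4.1 0.0
      vertex 28.0 14.0 0.0
      vertex 14.0 14.0 25.0
    endloop
  endfacet
endsolid part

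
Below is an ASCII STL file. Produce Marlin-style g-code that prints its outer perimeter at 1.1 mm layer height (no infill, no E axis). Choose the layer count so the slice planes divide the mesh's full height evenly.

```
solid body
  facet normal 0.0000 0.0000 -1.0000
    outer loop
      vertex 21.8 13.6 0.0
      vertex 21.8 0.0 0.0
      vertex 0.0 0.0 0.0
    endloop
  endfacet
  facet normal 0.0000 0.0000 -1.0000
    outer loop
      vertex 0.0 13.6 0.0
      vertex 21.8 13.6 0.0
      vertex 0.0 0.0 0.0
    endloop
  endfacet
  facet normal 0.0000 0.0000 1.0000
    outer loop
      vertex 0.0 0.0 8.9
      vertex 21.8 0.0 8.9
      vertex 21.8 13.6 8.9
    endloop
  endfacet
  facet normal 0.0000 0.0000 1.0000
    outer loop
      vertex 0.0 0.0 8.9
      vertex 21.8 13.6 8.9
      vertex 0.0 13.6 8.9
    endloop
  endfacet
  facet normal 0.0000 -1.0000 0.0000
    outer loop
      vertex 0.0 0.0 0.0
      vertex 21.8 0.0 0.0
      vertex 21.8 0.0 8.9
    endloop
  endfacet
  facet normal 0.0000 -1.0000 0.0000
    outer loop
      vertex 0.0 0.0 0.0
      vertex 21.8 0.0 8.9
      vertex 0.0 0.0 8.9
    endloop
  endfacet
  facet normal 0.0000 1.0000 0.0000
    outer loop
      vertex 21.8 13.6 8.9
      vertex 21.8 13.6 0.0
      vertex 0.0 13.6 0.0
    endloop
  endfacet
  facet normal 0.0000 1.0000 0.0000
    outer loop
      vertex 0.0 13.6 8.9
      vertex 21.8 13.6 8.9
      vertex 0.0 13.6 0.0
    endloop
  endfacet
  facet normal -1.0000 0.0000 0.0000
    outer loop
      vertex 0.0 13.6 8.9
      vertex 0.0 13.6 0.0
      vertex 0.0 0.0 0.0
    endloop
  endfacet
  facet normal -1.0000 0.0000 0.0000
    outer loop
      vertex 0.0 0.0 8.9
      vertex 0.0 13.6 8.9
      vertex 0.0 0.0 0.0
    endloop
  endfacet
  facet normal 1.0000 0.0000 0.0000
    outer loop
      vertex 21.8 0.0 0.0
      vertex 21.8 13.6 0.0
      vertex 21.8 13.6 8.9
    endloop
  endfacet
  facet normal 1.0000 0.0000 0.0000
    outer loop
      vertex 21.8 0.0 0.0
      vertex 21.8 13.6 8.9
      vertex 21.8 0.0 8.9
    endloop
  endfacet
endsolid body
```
; perimeter-only toolpath
G21 ; units = mm
G90 ; absolute positioning
G28 ; home
; layer 1
G0 Z1.1
G0 X0.0 Y0.0
G1 X21.8 Y0.0
G1 X21.8 Y13.6
G1 X0.0 Y13.6
G1 X0.0 Y0.0
; layer 2
G0 Z2.2
G0 X0.0 Y0.0
G1 X21.8 Y0.0
G1 X21.8 Y13.6
G1 X0.0 Y13.6
G1 X0.0 Y0.0
; layer 3
G0 Z3.3
G0 X0.0 Y0.0
G1 X21.8 Y0.0
G1 X21.8 Y13.6
G1 X0.0 Y13.6
G1 X0.0 Y0.0
; layer 4
G0 Z4.5
G0 X0.0 Y0.0
G1 X21.8 Y0.0
G1 X21.8 Y13.6
G1 X0.0 Y13.6
G1 X0.0 Y0.0
; layer 5
G0 Z5.6
G0 X0.0 Y0.0
G1 X21.8 Y0.0
G1 X21.8 Y13.6
G1 X0.0 Y13.6
G1 X0.0 Y0.0
; layer 6
G0 Z6.7
G0 X0.0 Y0.0
G1 X21.8 Y0.0
G1 X21.8 Y13.6
G1 X0.0 Y13.6
G1 X0.0 Y0.0
; layer 7
G0 Z7.8
G0 X0.0 Y0.0
G1 X21.8 Y0.0
G1 X21.8 Y13.6
G1 X0.0 Y13.6
G1 X0.0 Y0.0
; layer 8
G0 Z8.9
G0 X0.0 Y0.0
G1 X21.8 Y0.0
G1 X21.8 Y13.6
G1 X0.0 Y13.6
G1 X0.0 Y0.0
M2 ; end

The solid is a rectangular box, roughly 21.8 × 13.6 mm footprint and 8.9 mm tall. Slicing at Δz = 1.1 mm — 8 equal slices spanning the solid's height, so layer i sits at z = i·h/8 — gives 8 non-empty perimeters. Each is a 4-segment closed polygon; G0 lifts to the layer z and rapids to the start vertex, then G1 traces the edges.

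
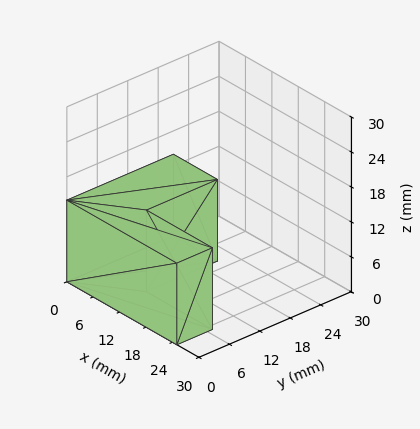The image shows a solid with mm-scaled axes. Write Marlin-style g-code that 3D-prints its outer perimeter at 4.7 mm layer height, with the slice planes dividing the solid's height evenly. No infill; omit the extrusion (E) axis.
Reading the render: the shape is an L-shaped prism: outer 25 × 21 mm, arm thicknesses ≈ 7 mm (horizontal) and 10 mm (vertical), extruded 14 mm in z (dimensions read to the nearest mm from the axis ticks). For the g-code, the solid's height is divided into equal slices at the stated Δz and each level perimeter traced with G1 moves after a G0 lift.

; perimeter-only toolpath
G21 ; units = mm
G90 ; absolute positioning
G28 ; home
; layer 1
G0 Z4.7
G0 X0.0 Y0.0
G1 X25.0 Y0.0
G1 X25.0 Y7.0
G1 X10.0 Y7.0
G1 X10.0 Y21.0
G1 X0.0 Y21.0
G1 X0.0 Y0.0
; layer 2
G0 Z9.3
G0 X0.0 Y0.0
G1 X25.0 Y0.0
G1 X25.0 Y7.0
G1 X10.0 Y7.0
G1 X10.0 Y21.0
G1 X0.0 Y21.0
G1 X0.0 Y0.0
; layer 3
G0 Z14.0
G0 X0.0 Y0.0
G1 X25.0 Y0.0
G1 X25.0 Y7.0
G1 X10.0 Y7.0
G1 X10.0 Y21.0
G1 X0.0 Y21.0
G1 X0.0 Y0.0
M2 ; end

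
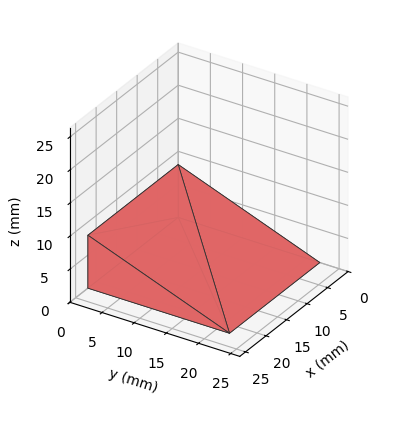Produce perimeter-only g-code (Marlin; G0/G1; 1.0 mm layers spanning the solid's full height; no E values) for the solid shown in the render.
Reading the render: the shape is a wedge (ramp): 22 × 22 mm base, rising to 8 mm along the y=0 edge and sloping linearly to z=0 at y=22 (dimensions read to the nearest mm from the axis ticks). For the g-code, the solid's height is divided into equal slices at the stated Δz and each level perimeter traced with G1 moves after a G0 lift.

; perimeter-only toolpath
G21 ; units = mm
G90 ; absolute positioning
G28 ; home
; layer 1
G0 Z1.0
G0 X0.0 Y0.0
G1 X22.0 Y0.0
G1 X22.0 Y19.2
G1 X0.0 Y19.2
G1 X0.0 Y0.0
; layer 2
G0 Z2.0
G0 X0.0 Y0.0
G1 X22.0 Y0.0
G1 X22.0 Y16.5
G1 X0.0 Y16.5
G1 X0.0 Y0.0
; layer 3
G0 Z3.0
G0 X0.0 Y0.0
G1 X22.0 Y0.0
G1 X22.0 Y13.8
G1 X0.0 Y13.8
G1 X0.0 Y0.0
; layer 4
G0 Z4.0
G0 X0.0 Y0.0
G1 X22.0 Y0.0
G1 X22.0 Y11.0
G1 X0.0 Y11.0
G1 X0.0 Y0.0
; layer 5
G0 Z5.0
G0 X0.0 Y0.0
G1 X22.0 Y0.0
G1 X22.0 Y8.2
G1 X0.0 Y8.2
G1 X0.0 Y0.0
; layer 6
G0 Z6.0
G0 X0.0 Y0.0
G1 X22.0 Y0.0
G1 X22.0 Y5.5
G1 X0.0 Y5.5
G1 X0.0 Y0.0
; layer 7
G0 Z7.0
G0 X0.0 Y0.0
G1 X22.0 Y0.0
G1 X22.0 Y2.8
G1 X0.0 Y2.8
G1 X0.0 Y0.0
M2 ; end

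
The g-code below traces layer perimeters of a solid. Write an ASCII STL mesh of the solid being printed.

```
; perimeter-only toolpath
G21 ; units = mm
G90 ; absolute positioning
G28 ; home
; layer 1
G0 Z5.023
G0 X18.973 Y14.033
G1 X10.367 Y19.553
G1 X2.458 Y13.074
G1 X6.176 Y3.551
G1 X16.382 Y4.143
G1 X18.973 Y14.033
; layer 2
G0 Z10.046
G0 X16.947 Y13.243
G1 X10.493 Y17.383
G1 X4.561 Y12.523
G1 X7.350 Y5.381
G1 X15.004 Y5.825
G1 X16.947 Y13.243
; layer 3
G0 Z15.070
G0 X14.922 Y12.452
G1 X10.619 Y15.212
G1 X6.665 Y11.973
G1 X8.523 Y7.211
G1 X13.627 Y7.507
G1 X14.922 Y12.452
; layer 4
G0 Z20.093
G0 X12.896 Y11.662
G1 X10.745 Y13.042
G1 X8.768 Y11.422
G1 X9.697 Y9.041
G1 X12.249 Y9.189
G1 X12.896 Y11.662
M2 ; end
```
solid part
  facet normal 0.0000 0.0000 -1.0000
    outer loop
      vertex 0.355 13.625 0.000
      vertex 10.241 21.724 0.000
      vertex 20.998 14.824 0.000
    endloop
  endfacet
  facet normal 0.0000 0.0000 -1.0000
    outer loop
      vertex 5.002 1.721 0.000
      vertex 0.355 13.625 0.000
      vertex 20.998 14.824 0.000
    endloop
  endfacet
  facet normal 0.0000 0.0000 -1.0000
    outer loop
      vertex 17.760 2.461 0.000
      vertex 5.002 1.721 0.000
      vertex 20.998 14.824 0.000
    endloop
  endfacet
  facet normal 0.5096 0.7944 0.3305
    outer loop
      vertex 20.998 14.824 0.000
      vertex 10.241 21.724 0.000
      vertex 10.871 10.871 25.116
    endloop
  endfacet
  facet normal -0.5981 0.7301 0.3305
    outer loop
      vertex 10.241 21.724 0.000
      vertex 0.355 13.625 0.000
      vertex 10.871 10.871 25.116
    endloop
  endfacet
  facet normal -0.8792 -0.3432 0.3305
    outer loop
      vertex 0.355 13.625 0.000
      vertex 5.002 1.721 0.000
      vertex 10.871 10.871 25.116
    endloop
  endfacet
  facet normal 0.0547 -0.9422 0.3305
    outer loop
      vertex 5.002 1.721 0.000
      vertex 17.760 2.461 0.000
      vertex 10.871 10.871 25.116
    endloop
  endfacet
  facet normal 0.9130 -0.2391 0.3305
    outer loop
      vertex 17.760 2.461 0.000
      vertex 20.998 14.824 0.000
      vertex 10.871 10.871 25.116
    endloop
  endfacet
endsolid part

The G0 Z moves step by Δz≈5.023 mm. The G1 loops shrink linearly with z, so the solid tapers from its base footprint up to z≈25.1. Closing with a flat bottom cap and the tapered top and triangulating gives 8 facets — a regular 5-sided pyramid, base circumscribed radius ≈ 10.9 mm, apex at z ≈ 25.1 mm.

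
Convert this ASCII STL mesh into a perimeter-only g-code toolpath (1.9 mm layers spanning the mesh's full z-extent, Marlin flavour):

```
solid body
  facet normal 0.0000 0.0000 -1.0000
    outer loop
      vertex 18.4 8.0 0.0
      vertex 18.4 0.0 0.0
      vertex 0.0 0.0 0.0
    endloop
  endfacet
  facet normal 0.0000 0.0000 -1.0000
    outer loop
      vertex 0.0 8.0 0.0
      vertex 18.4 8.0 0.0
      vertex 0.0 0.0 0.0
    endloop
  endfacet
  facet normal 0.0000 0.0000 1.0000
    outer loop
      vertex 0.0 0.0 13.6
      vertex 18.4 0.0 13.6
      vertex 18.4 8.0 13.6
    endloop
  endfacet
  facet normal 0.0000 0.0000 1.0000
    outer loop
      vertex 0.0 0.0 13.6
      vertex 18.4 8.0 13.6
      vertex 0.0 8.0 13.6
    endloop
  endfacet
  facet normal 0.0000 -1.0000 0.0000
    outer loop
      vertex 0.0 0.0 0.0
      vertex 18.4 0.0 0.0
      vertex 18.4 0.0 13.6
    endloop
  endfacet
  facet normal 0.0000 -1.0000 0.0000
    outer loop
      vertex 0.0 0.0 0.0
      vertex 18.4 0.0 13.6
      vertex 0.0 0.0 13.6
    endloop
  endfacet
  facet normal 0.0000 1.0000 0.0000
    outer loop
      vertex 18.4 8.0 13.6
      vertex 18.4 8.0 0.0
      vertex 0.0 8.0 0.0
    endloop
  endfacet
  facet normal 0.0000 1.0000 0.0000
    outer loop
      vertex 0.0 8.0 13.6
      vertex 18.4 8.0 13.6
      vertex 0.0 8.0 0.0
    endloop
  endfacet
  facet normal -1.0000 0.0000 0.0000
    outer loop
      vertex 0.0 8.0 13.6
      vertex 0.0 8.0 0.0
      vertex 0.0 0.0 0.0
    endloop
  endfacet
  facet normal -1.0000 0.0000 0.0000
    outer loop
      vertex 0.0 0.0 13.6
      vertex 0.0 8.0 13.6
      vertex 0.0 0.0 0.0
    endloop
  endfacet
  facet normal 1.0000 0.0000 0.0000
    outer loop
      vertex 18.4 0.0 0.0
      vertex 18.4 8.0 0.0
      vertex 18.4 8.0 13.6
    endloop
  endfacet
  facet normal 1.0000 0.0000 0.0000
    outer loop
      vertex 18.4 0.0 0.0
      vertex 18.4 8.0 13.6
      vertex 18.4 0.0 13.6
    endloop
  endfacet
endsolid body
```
; perimeter-only toolpath
G21 ; units = mm
G90 ; absolute positioning
G28 ; home
; layer 1
G0 Z1.9
G0 X0.0 Y0.0
G1 X18.4 Y0.0
G1 X18.4 Y8.0
G1 X0.0 Y8.0
G1 X0.0 Y0.0
; layer 2
G0 Z3.9
G0 X0.0 Y0.0
G1 X18.4 Y0.0
G1 X18.4 Y8.0
G1 X0.0 Y8.0
G1 X0.0 Y0.0
; layer 3
G0 Z5.8
G0 X0.0 Y0.0
G1 X18.4 Y0.0
G1 X18.4 Y8.0
G1 X0.0 Y8.0
G1 X0.0 Y0.0
; layer 4
G0 Z7.8
G0 X0.0 Y0.0
G1 X18.4 Y0.0
G1 X18.4 Y8.0
G1 X0.0 Y8.0
G1 X0.0 Y0.0
; layer 5
G0 Z9.7
G0 X0.0 Y0.0
G1 X18.4 Y0.0
G1 X18.4 Y8.0
G1 X0.0 Y8.0
G1 X0.0 Y0.0
; layer 6
G0 Z11.7
G0 X0.0 Y0.0
G1 X18.4 Y0.0
G1 X18.4 Y8.0
G1 X0.0 Y8.0
G1 X0.0 Y0.0
; layer 7
G0 Z13.6
G0 X0.0 Y0.0
G1 X18.4 Y0.0
G1 X18.4 Y8.0
G1 X0.0 Y8.0
G1 X0.0 Y0.0
M2 ; end

The solid is a rectangular box, roughly 18.4 × 8 mm footprint and 13.6 mm tall. Slicing at Δz = 1.9 mm — 7 equal slices spanning the solid's height, so layer i sits at z = i·h/7 — gives 7 non-empty perimeters. Each is a 4-segment closed polygon; G0 lifts to the layer z and rapids to the start vertex, then G1 traces the edges.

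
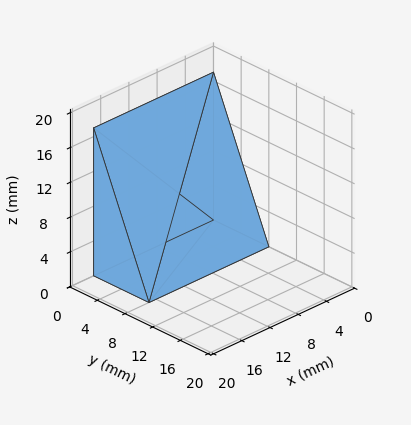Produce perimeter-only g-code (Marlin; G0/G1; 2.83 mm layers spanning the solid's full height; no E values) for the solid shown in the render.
Reading the render: the shape is a wedge (ramp): 17 × 8 mm base, rising to 17 mm along the y=0 edge and sloping linearly to z=0 at y=8 (dimensions read to the nearest mm from the axis ticks). For the g-code, the solid's height is divided into equal slices at the stated Δz and each level perimeter traced with G1 moves after a G0 lift.

; perimeter-only toolpath
G21 ; units = mm
G90 ; absolute positioning
G28 ; home
; layer 1
G0 Z2.83
G0 X0.00 Y0.00
G1 X17.00 Y0.00
G1 X17.00 Y6.67
G1 X0.00 Y6.67
G1 X0.00 Y0.00
; layer 2
G0 Z5.67
G0 X0.00 Y0.00
G1 X17.00 Y0.00
G1 X17.00 Y5.33
G1 X0.00 Y5.33
G1 X0.00 Y0.00
; layer 3
G0 Z8.50
G0 X0.00 Y0.00
G1 X17.00 Y0.00
G1 X17.00 Y4.00
G1 X0.00 Y4.00
G1 X0.00 Y0.00
; layer 4
G0 Z11.33
G0 X0.00 Y0.00
G1 X17.00 Y0.00
G1 X17.00 Y2.67
G1 X0.00 Y2.67
G1 X0.00 Y0.00
; layer 5
G0 Z14.17
G0 X0.00 Y0.00
G1 X17.00 Y0.00
G1 X17.00 Y1.33
G1 X0.00 Y1.33
G1 X0.00 Y0.00
M2 ; end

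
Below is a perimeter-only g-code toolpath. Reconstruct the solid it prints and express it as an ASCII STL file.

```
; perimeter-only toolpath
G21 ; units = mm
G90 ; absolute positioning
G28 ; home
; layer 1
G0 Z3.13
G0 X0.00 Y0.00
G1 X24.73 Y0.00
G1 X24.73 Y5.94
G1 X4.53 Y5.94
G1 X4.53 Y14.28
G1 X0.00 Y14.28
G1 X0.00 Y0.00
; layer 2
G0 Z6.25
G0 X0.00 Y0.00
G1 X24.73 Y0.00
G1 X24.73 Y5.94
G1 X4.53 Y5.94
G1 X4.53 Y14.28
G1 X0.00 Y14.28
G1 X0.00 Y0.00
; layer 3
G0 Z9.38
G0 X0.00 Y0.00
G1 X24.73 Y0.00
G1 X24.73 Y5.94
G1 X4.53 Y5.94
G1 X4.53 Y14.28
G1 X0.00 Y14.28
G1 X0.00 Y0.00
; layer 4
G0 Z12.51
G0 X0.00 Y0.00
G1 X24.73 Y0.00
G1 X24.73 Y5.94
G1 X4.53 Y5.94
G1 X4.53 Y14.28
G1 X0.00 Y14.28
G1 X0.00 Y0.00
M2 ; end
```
solid part
  facet normal 0.0000 0.0000 -1.0000
    outer loop
      vertex 24.73 5.94 0.00
      vertex 24.73 0.00 0.00
      vertex 0.00 0.00 0.00
    endloop
  endfacet
  facet normal 0.0000 0.0000 -1.0000
    outer loop
      vertex 4.53 5.94 0.00
      vertex 24.73 5.94 0.00
      vertex 0.00 0.00 0.00
    endloop
  endfacet
  facet normal 0.0000 0.0000 -1.0000
    outer loop
      vertex 4.53 14.28 0.00
      vertex 4.53 5.94 0.00
      vertex 0.00 0.00 0.00
    endloop
  endfacet
  facet normal 0.0000 0.0000 -1.0000
    outer loop
      vertex 0.00 14.28 0.00
      vertex 4.53 14.28 0.00
      vertex 0.00 0.00 0.00
    endloop
  endfacet
  facet normal 0.0000 0.0000 1.0000
    outer loop
      vertex 0.00 0.00 12.51
      vertex 24.73 0.00 12.51
      vertex 24.73 5.94 12.51
    endloop
  endfacet
  facet normal 0.0000 0.0000 1.0000
    outer loop
      vertex 0.00 0.00 12.51
      vertex 24.73 5.94 12.51
      vertex 4.53 5.94 12.51
    endloop
  endfacet
  facet normal 0.0000 0.0000 1.0000
    outer loop
      vertex 0.00 0.00 12.51
      vertex 4.53 5.94 12.51
      vertex 4.53 14.28 12.51
    endloop
  endfacet
  facet normal 0.0000 0.0000 1.0000
    outer loop
      vertex 0.00 0.00 12.51
      vertex 4.53 14.28 12.51
      vertex 0.00 14.28 12.51
    endloop
  endfacet
  facet normal 0.0000 -1.0000 0.0000
    outer loop
      vertex 0.00 0.00 0.00
      vertex 24.73 0.00 0.00
      vertex 24.73 0.00 12.51
    endloop
  endfacet
  facet normal 0.0000 -1.0000 0.0000
    outer loop
      vertex 0.00 0.00 0.00
      vertex 24.73 0.00 12.51
      vertex 0.00 0.00 12.51
    endloop
  endfacet
  facet normal 1.0000 0.0000 0.0000
    outer loop
      vertex 24.73 0.00 0.00
      vertex 24.73 5.94 0.00
      vertex 24.73 5.94 12.51
    endloop
  endfacet
  facet normal 1.0000 0.0000 0.0000
    outer loop
      vertex 24.73 0.00 0.00
      vertex 24.73 5.94 12.51
      vertex 24.73 0.00 12.51
    endloop
  endfacet
  facet normal 0.0000 1.0000 0.0000
    outer loop
      vertex 24.73 5.94 0.00
      vertex 4.53 5.94 0.00
      vertex 4.53 5.94 12.51
    endloop
  endfacet
  facet normal 0.0000 1.0000 0.0000
    outer loop
      vertex 24.73 5.94 0.00
      vertex 4.53 5.94 12.51
      vertex 24.73 5.94 12.51
    endloop
  endfacet
  facet normal 1.0000 0.0000 0.0000
    outer loop
      vertex 4.53 5.94 0.00
      vertex 4.53 14.28 0.00
      vertex 4.53 14.28 12.51
    endloop
  endfacet
  facet normal 1.0000 0.0000 0.0000
    outer loop
      vertex 4.53 5.94 0.00
      vertex 4.53 14.28 12.51
      vertex 4.53 5.94 12.51
    endloop
  endfacet
  facet normal 0.0000 1.0000 0.0000
    outer loop
      vertex 4.53 14.28 0.00
      vertex 0.00 14.28 0.00
      vertex 0.00 14.28 12.51
    endloop
  endfacet
  facet normal 0.0000 1.0000 0.0000
    outer loop
      vertex 4.53 14.28 0.00
      vertex 0.00 14.28 12.51
      vertex 4.53 14.28 12.51
    endloop
  endfacet
  facet normal -1.0000 0.0000 0.0000
    outer loop
      vertex 0.00 14.28 0.00
      vertex 0.00 0.00 0.00
      vertex 0.00 0.00 12.51
    endloop
  endfacet
  facet normal -1.0000 0.0000 0.0000
    outer loop
      vertex 0.00 14.28 0.00
      vertex 0.00 0.00 12.51
      vertex 0.00 14.28 12.51
    endloop
  endfacet
endsolid part

The G0 Z moves step by Δz≈3.13 mm. Every layer's G1 loop is the same polygon, so the solid is a straight extrusion of it from z=0 to z≈12.5. Closing with flat bottom and top caps and triangulating gives 20 facets — an L-shaped prism: outer 24.7 × 14.3 mm, arm thicknesses ≈ 5.94 mm (horizontal) and 4.53 mm (vertical), extruded 12.5 mm in z.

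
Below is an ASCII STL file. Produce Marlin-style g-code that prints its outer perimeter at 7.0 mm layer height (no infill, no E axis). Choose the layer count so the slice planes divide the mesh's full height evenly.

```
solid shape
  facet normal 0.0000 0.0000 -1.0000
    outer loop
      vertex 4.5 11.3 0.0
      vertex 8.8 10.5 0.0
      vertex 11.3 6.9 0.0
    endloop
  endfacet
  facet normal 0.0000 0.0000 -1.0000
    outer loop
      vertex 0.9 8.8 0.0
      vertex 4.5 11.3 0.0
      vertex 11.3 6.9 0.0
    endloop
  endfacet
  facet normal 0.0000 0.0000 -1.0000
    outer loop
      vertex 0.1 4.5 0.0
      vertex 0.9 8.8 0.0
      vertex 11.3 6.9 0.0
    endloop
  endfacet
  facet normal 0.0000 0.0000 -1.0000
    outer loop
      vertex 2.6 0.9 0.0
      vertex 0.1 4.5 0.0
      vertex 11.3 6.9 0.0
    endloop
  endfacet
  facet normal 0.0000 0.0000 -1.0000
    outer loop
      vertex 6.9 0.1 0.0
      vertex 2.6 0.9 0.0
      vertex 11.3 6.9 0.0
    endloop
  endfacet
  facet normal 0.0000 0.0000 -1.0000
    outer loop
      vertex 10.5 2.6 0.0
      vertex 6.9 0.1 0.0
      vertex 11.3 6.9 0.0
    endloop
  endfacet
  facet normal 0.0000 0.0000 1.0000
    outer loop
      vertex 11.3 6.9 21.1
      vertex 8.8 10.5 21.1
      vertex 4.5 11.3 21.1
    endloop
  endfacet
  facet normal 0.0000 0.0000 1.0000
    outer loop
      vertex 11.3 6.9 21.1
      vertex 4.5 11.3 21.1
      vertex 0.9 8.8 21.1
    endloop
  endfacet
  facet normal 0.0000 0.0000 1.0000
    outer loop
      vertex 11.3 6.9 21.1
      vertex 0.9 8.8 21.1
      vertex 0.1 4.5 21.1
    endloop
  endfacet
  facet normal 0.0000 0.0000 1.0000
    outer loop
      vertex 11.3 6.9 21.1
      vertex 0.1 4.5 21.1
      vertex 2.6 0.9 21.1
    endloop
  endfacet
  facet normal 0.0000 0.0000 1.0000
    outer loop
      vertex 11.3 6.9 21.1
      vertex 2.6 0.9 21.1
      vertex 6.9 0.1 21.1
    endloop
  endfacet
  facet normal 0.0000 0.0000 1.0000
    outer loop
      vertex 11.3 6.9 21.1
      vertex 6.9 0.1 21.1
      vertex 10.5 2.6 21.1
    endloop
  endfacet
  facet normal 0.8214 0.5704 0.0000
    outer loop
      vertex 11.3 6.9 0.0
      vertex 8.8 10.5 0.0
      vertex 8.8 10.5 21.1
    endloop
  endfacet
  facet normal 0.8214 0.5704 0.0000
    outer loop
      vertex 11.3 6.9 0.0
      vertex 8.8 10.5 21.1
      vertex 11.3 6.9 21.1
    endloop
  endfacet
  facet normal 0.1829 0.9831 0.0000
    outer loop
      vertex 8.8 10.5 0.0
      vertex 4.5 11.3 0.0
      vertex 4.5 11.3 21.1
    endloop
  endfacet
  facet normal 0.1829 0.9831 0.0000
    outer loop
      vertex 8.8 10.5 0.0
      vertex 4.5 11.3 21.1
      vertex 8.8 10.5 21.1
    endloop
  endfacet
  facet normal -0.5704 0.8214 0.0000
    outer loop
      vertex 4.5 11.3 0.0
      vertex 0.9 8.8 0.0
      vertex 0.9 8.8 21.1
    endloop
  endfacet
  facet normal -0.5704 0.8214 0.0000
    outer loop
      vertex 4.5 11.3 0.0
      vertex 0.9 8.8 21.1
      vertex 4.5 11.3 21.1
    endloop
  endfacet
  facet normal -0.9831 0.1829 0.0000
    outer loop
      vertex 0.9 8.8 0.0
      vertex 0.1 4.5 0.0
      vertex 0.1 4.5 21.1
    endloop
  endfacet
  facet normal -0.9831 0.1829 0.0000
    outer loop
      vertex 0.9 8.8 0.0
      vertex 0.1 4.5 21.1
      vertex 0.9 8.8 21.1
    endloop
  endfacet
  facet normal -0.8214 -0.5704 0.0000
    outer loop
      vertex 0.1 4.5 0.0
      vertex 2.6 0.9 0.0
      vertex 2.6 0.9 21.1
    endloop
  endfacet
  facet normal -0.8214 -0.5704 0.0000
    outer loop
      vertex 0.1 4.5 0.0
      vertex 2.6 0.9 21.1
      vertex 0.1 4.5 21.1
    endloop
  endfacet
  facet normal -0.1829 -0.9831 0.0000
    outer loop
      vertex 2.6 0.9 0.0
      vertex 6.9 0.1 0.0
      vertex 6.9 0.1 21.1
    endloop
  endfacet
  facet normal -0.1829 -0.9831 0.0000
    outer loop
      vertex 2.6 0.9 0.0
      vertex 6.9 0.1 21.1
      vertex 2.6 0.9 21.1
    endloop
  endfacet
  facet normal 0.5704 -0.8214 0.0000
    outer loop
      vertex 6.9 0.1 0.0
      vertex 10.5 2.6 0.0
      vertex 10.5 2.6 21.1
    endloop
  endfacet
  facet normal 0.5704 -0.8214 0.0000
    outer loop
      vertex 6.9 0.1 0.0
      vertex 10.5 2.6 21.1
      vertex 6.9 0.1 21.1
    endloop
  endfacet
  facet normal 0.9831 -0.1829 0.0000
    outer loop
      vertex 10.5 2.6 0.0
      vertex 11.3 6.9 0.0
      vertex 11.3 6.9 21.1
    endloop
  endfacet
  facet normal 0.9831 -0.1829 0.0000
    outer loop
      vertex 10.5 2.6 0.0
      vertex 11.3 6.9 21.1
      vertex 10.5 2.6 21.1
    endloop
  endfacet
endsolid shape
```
; perimeter-only toolpath
G21 ; units = mm
G90 ; absolute positioning
G28 ; home
; layer 1
G0 Z7.0
G0 X11.3 Y6.9
G1 X8.8 Y10.5
G1 X4.5 Y11.3
G1 X0.9 Y8.8
G1 X0.1 Y4.5
G1 X2.6 Y0.9
G1 X6.9 Y0.1
G1 X10.5 Y2.6
G1 X11.3 Y6.9
; layer 2
G0 Z14.1
G0 X11.3 Y6.9
G1 X8.8 Y10.5
G1 X4.5 Y11.3
G1 X0.9 Y8.8
G1 X0.1 Y4.5
G1 X2.6 Y0.9
G1 X6.9 Y0.1
G1 X10.5 Y2.6
G1 X11.3 Y6.9
; layer 3
G0 Z21.1
G0 X11.3 Y6.9
G1 X8.8 Y10.5
G1 X4.5 Y11.3
G1 X0.9 Y8.8
G1 X0.1 Y4.5
G1 X2.6 Y0.9
G1 X6.9 Y0.1
G1 X10.5 Y2.6
G1 X11.3 Y6.9
M2 ; end

The solid is a regular 8-sided prism (a cylinder approximated with 8 flat sides), circumscribed radius ≈ 5.7 mm, height ≈ 21.1 mm. Slicing at Δz = 7.0 mm — 3 equal slices spanning the solid's height, so layer i sits at z = i·h/3 — gives 3 non-empty perimeters. Each is a 8-segment closed polygon; G0 lifts to the layer z and rapids to the start vertex, then G1 traces the edges.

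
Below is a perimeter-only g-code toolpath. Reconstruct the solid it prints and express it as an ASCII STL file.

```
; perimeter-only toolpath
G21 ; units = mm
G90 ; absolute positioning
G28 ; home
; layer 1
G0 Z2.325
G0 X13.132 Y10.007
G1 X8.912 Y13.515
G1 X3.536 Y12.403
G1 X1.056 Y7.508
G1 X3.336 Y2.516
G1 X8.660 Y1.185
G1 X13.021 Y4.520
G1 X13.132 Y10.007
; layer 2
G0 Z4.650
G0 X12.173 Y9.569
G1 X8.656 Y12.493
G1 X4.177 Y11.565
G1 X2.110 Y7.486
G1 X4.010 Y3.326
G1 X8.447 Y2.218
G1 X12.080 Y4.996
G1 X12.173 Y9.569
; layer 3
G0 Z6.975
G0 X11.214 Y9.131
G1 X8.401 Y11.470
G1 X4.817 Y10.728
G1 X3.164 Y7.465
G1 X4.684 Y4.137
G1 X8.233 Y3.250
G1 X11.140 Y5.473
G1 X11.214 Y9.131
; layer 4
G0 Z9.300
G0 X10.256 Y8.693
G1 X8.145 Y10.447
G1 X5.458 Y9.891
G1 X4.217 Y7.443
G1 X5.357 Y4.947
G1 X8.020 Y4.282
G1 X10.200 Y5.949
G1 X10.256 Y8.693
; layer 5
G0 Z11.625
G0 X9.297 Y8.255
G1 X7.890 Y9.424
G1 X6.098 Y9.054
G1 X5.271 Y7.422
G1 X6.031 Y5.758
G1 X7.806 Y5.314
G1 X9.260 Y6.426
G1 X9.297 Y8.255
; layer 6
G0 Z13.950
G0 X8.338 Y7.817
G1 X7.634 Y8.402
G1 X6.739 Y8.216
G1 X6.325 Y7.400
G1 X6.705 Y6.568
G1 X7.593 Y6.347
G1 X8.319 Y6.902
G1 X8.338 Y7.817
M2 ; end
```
solid part
  facet normal 0.0000 0.0000 -1.0000
    outer loop
      vertex 2.896 13.240 0.000
      vertex 9.167 14.538 0.000
      vertex 14.091 10.445 0.000
    endloop
  endfacet
  facet normal 0.0000 0.0000 -1.0000
    outer loop
      vertex 0.002 7.529 0.000
      vertex 2.896 13.240 0.000
      vertex 14.091 10.445 0.000
    endloop
  endfacet
  facet normal 0.0000 0.0000 -1.0000
    outer loop
      vertex 2.662 1.705 0.000
      vertex 0.002 7.529 0.000
      vertex 14.091 10.445 0.000
    endloop
  endfacet
  facet normal 0.0000 0.0000 -1.0000
    outer loop
      vertex 8.874 0.153 0.000
      vertex 2.662 1.705 0.000
      vertex 14.091 10.445 0.000
    endloop
  endfacet
  facet normal 0.0000 0.0000 -1.0000
    outer loop
      vertex 13.961 4.043 0.000
      vertex 8.874 0.153 0.000
      vertex 14.091 10.445 0.000
    endloop
  endfacet
  facet normal 0.5918 0.7119 0.3782
    outer loop
      vertex 14.091 10.445 0.000
      vertex 9.167 14.538 0.000
      vertex 7.379 7.379 16.275
    endloop
  endfacet
  facet normal -0.1876 0.9065 0.3781
    outer loop
      vertex 9.167 14.538 0.000
      vertex 2.896 13.240 0.000
      vertex 7.379 7.379 16.275
    endloop
  endfacet
  facet normal -0.8258 0.4185 0.3782
    outer loop
      vertex 2.896 13.240 0.000
      vertex 0.002 7.529 0.000
      vertex 7.379 7.379 16.275
    endloop
  endfacet
  facet normal -0.8421 -0.3846 0.3781
    outer loop
      vertex 0.002 7.529 0.000
      vertex 2.662 1.705 0.000
      vertex 7.379 7.379 16.275
    endloop
  endfacet
  facet normal -0.2244 -0.8981 0.3782
    outer loop
      vertex 2.662 1.705 0.000
      vertex 8.874 0.153 0.000
      vertex 7.379 7.379 16.275
    endloop
  endfacet
  facet normal 0.5623 -0.7354 0.3782
    outer loop
      vertex 8.874 0.153 0.000
      vertex 13.961 4.043 0.000
      vertex 7.379 7.379 16.275
    endloop
  endfacet
  facet normal 0.9255 -0.0188 0.3782
    outer loop
      vertex 13.961 4.043 0.000
      vertex 14.091 10.445 0.000
      vertex 7.379 7.379 16.275
    endloop
  endfacet
endsolid part

The G0 Z moves step by Δz≈2.325 mm. The G1 loops shrink linearly with z, so the solid tapers from its base footprint up to z≈16.3. Closing with a flat bottom cap and the tapered top and triangulating gives 12 facets — a regular 7-sided pyramid, base circumscribed radius ≈ 7.38 mm, apex at z ≈ 16.3 mm.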